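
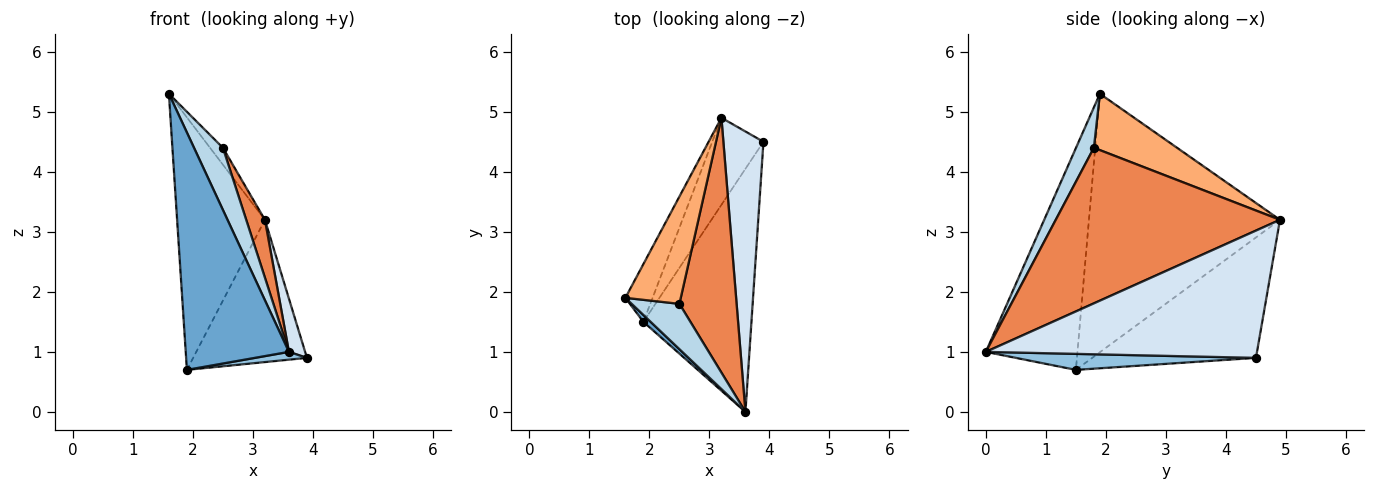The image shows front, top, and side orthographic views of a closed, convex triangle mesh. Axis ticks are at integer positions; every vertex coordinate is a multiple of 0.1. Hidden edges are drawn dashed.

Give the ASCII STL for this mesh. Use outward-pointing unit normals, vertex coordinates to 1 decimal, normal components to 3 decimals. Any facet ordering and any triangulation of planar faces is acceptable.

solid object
 facet normal -0.664 -0.748 0.022
  outer loop
   vertex 1.9 1.5 0.7
   vertex 3.6 0.0 1.0
   vertex 1.6 1.9 5.3
  endloop
 endfacet
 facet normal 0.146 -0.032 -0.989
  outer loop
   vertex 1.9 1.5 0.7
   vertex 3.9 4.5 0.9
   vertex 3.6 0.0 1.0
  endloop
 endfacet
 facet normal 0.447 -0.723 0.527
  outer loop
   vertex 2.5 1.8 4.4
   vertex 1.6 1.9 5.3
   vertex 3.6 0.0 1.0
  endloop
 endfacet
 facet normal 0.952 -0.057 0.300
  outer loop
   vertex 3.2 4.9 3.2
   vertex 3.6 0.0 1.0
   vertex 3.9 4.5 0.9
  endloop
 endfacet
 facet normal 0.936 -0.078 0.344
  outer loop
   vertex 3.2 4.9 3.2
   vertex 2.5 1.8 4.4
   vertex 3.6 0.0 1.0
  endloop
 endfacet
 facet normal 0.709 0.110 0.697
  outer loop
   vertex 3.2 4.9 3.2
   vertex 1.6 1.9 5.3
   vertex 2.5 1.8 4.4
  endloop
 endfacet
 facet normal -0.904 0.416 -0.095
  outer loop
   vertex 3.2 4.9 3.2
   vertex 1.9 1.5 0.7
   vertex 1.6 1.9 5.3
  endloop
 endfacet
 facet normal -0.775 0.539 -0.330
  outer loop
   vertex 3.2 4.9 3.2
   vertex 3.9 4.5 0.9
   vertex 1.9 1.5 0.7
  endloop
 endfacet
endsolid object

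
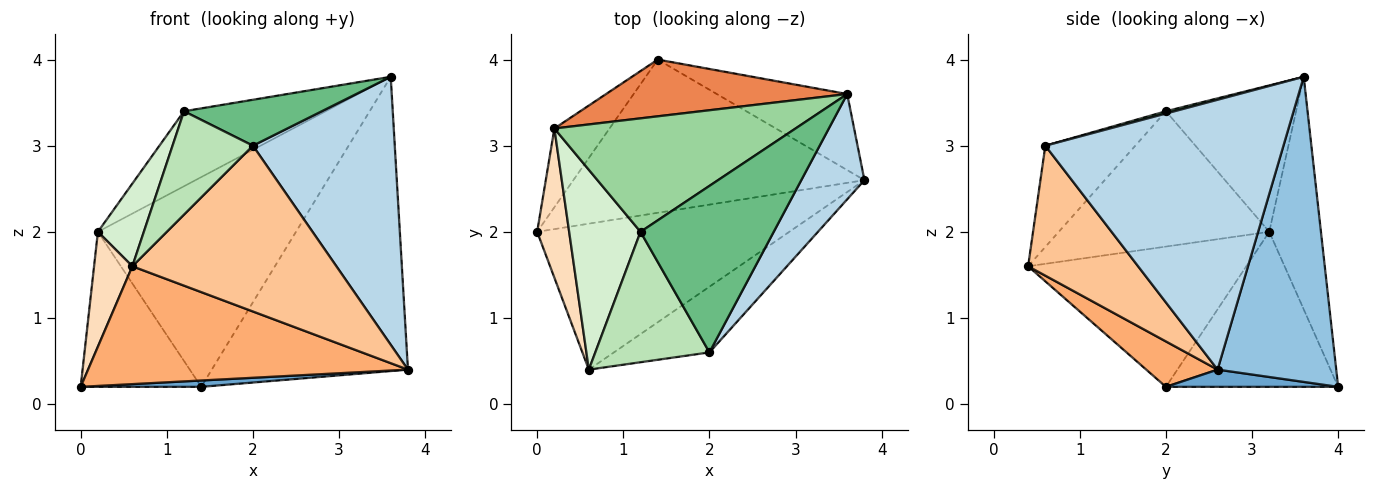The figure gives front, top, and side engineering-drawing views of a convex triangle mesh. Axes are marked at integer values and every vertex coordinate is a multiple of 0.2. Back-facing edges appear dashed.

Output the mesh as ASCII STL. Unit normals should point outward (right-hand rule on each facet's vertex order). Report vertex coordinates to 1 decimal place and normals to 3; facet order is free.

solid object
 facet normal 0.059 -0.041 -0.997
  outer loop
   vertex 1.4 4.0 0.2
   vertex 3.8 2.6 0.4
   vertex 0.0 2.0 0.2
  endloop
 endfacet
 facet normal 0.505 0.835 -0.216
  outer loop
   vertex 3.6 3.6 3.8
   vertex 3.8 2.6 0.4
   vertex 1.4 4.0 0.2
  endloop
 endfacet
 facet normal 0.842 -0.502 0.197
  outer loop
   vertex 2.0 0.6 3.0
   vertex 3.8 2.6 0.4
   vertex 3.6 3.6 3.8
  endloop
 endfacet
 facet normal -0.787 0.551 -0.280
  outer loop
   vertex 0.2 3.2 2.0
   vertex 1.4 4.0 0.2
   vertex 0.0 2.0 0.2
  endloop
 endfacet
 facet normal -0.244 0.936 0.253
  outer loop
   vertex 0.2 3.2 2.0
   vertex 3.6 3.6 3.8
   vertex 1.4 4.0 0.2
  endloop
 endfacet
 facet normal 0.139 -0.622 -0.771
  outer loop
   vertex 0.6 0.4 1.6
   vertex 0.0 2.0 0.2
   vertex 3.8 2.6 0.4
  endloop
 endfacet
 facet normal 0.448 -0.831 -0.329
  outer loop
   vertex 0.6 0.4 1.6
   vertex 3.8 2.6 0.4
   vertex 2.0 0.6 3.0
  endloop
 endfacet
 facet normal -0.961 -0.169 0.219
  outer loop
   vertex 0.6 0.4 1.6
   vertex 0.2 3.2 2.0
   vertex 0.0 2.0 0.2
  endloop
 endfacet
 facet normal 0.017 -0.266 0.964
  outer loop
   vertex 1.2 2.0 3.4
   vertex 2.0 0.6 3.0
   vertex 3.6 3.6 3.8
  endloop
 endfacet
 facet normal -0.452 0.492 0.744
  outer loop
   vertex 1.2 2.0 3.4
   vertex 3.6 3.6 3.8
   vertex 0.2 3.2 2.0
  endloop
 endfacet
 facet normal -0.571 -0.510 0.644
  outer loop
   vertex 1.2 2.0 3.4
   vertex 0.6 0.4 1.6
   vertex 2.0 0.6 3.0
  endloop
 endfacet
 facet normal -0.869 -0.189 0.458
  outer loop
   vertex 1.2 2.0 3.4
   vertex 0.2 3.2 2.0
   vertex 0.6 0.4 1.6
  endloop
 endfacet
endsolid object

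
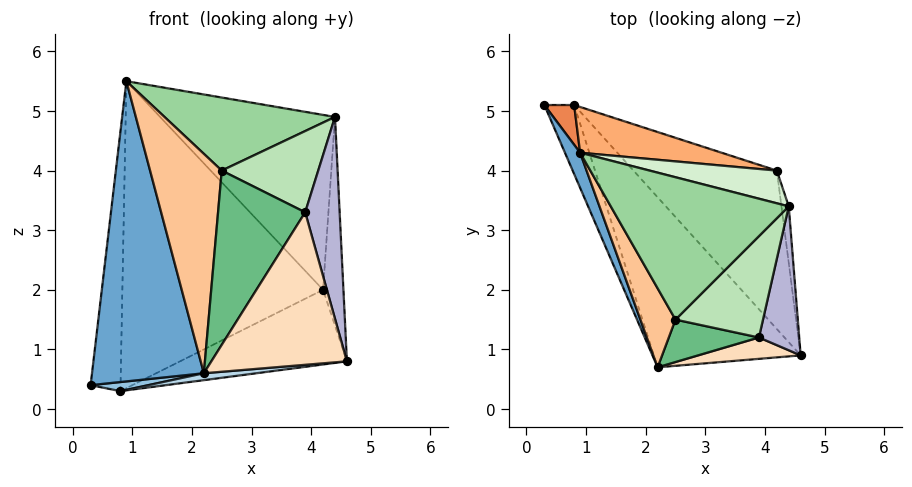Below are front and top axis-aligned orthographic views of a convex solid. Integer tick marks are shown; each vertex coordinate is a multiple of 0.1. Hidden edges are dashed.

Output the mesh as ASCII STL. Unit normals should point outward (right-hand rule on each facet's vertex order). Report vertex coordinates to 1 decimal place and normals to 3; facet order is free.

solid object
 facet normal -0.918 -0.394 0.046
  outer loop
   vertex 0.9 4.3 5.5
   vertex 0.3 5.1 0.4
   vertex 2.2 0.7 0.6
  endloop
 endfacet
 facet normal -0.194 -0.128 -0.972
  outer loop
   vertex 0.8 5.1 0.3
   vertex 2.2 0.7 0.6
   vertex 0.3 5.1 0.4
  endloop
 endfacet
 facet normal 0.086 -0.040 -0.995
  outer loop
   vertex 0.8 5.1 0.3
   vertex 4.6 0.9 0.8
   vertex 2.2 0.7 0.6
  endloop
 endfacet
 facet normal 0.508 0.367 -0.779
  outer loop
   vertex 0.8 5.1 0.3
   vertex 4.2 4.0 2.0
   vertex 4.6 0.9 0.8
  endloop
 endfacet
 facet normal 0.030 0.988 0.151
  outer loop
   vertex 0.8 5.1 0.3
   vertex 0.3 5.1 0.4
   vertex 0.9 4.3 5.5
  endloop
 endfacet
 facet normal 0.239 0.960 0.143
  outer loop
   vertex 0.8 5.1 0.3
   vertex 0.9 4.3 5.5
   vertex 4.2 4.0 2.0
  endloop
 endfacet
 facet normal -0.799 -0.566 0.204
  outer loop
   vertex 2.5 1.5 4.0
   vertex 0.9 4.3 5.5
   vertex 2.2 0.7 0.6
  endloop
 endfacet
 facet normal 0.071 -0.988 0.138
  outer loop
   vertex 3.9 1.2 3.3
   vertex 2.2 0.7 0.6
   vertex 4.6 0.9 0.8
  endloop
 endfacet
 facet normal -0.090 -0.968 0.236
  outer loop
   vertex 3.9 1.2 3.3
   vertex 2.5 1.5 4.0
   vertex 2.2 0.7 0.6
  endloop
 endfacet
 facet normal 0.035 -0.456 0.889
  outer loop
   vertex 4.4 3.4 4.9
   vertex 0.9 4.3 5.5
   vertex 2.5 1.5 4.0
  endloop
 endfacet
 facet normal 0.248 -0.606 0.756
  outer loop
   vertex 4.4 3.4 4.9
   vertex 2.5 1.5 4.0
   vertex 3.9 1.2 3.3
  endloop
 endfacet
 facet normal 0.273 0.946 0.177
  outer loop
   vertex 4.4 3.4 4.9
   vertex 4.2 4.0 2.0
   vertex 0.9 4.3 5.5
  endloop
 endfacet
 facet normal 0.989 0.143 -0.039
  outer loop
   vertex 4.4 3.4 4.9
   vertex 4.6 0.9 0.8
   vertex 4.2 4.0 2.0
  endloop
 endfacet
 facet normal 0.865 -0.408 0.291
  outer loop
   vertex 4.4 3.4 4.9
   vertex 3.9 1.2 3.3
   vertex 4.6 0.9 0.8
  endloop
 endfacet
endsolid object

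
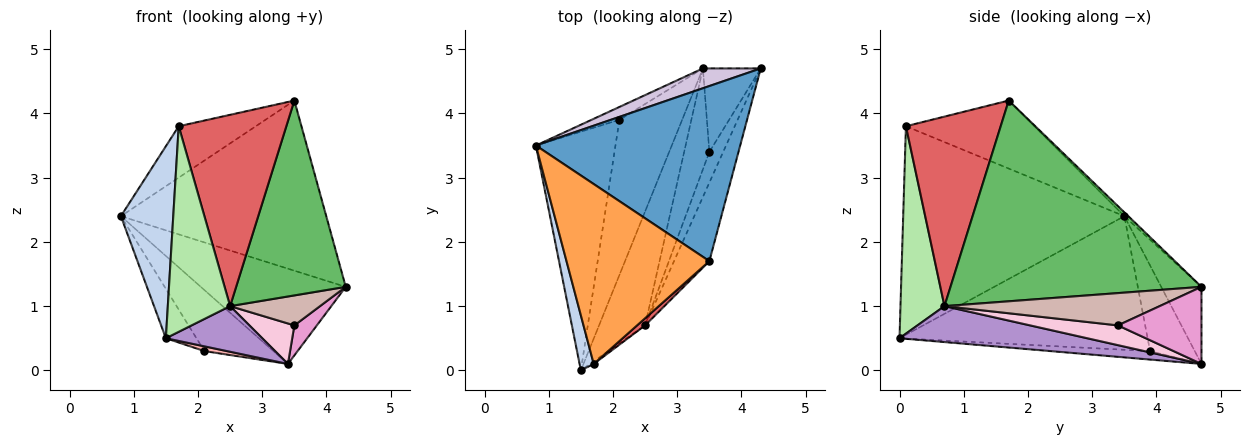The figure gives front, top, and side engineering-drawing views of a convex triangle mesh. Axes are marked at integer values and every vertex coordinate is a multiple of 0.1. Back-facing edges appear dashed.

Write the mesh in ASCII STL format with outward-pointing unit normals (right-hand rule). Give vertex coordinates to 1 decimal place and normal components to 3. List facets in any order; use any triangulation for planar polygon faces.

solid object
 facet normal -0.014 0.697 0.717
  outer loop
   vertex 3.5 1.7 4.2
   vertex 4.3 4.7 1.3
   vertex 0.8 3.5 2.4
  endloop
 endfacet
 facet normal -0.971 -0.230 0.066
  outer loop
   vertex 1.7 0.1 3.8
   vertex 0.8 3.5 2.4
   vertex 1.5 0.0 0.5
  endloop
 endfacet
 facet normal -0.416 0.250 0.874
  outer loop
   vertex 1.7 0.1 3.8
   vertex 3.5 1.7 4.2
   vertex 0.8 3.5 2.4
  endloop
 endfacet
 facet normal -0.854 0.105 -0.509
  outer loop
   vertex 2.1 3.9 0.3
   vertex 1.5 0.0 0.5
   vertex 0.8 3.5 2.4
  endloop
 endfacet
 facet normal 0.905 -0.395 -0.159
  outer loop
   vertex 2.5 0.7 1.0
   vertex 4.3 4.7 1.3
   vertex 3.5 1.7 4.2
  endloop
 endfacet
 facet normal 0.577 -0.817 -0.010
  outer loop
   vertex 2.5 0.7 1.0
   vertex 1.7 0.1 3.8
   vertex 1.5 0.0 0.5
  endloop
 endfacet
 facet normal 0.661 -0.750 0.028
  outer loop
   vertex 2.5 0.7 1.0
   vertex 3.5 1.7 4.2
   vertex 1.7 0.1 3.8
  endloop
 endfacet
 facet normal -0.134 -0.030 -0.991
  outer loop
   vertex 3.4 4.7 0.1
   vertex 1.5 0.0 0.5
   vertex 2.1 3.9 0.3
  endloop
 endfacet
 facet normal 0.587 -0.301 -0.752
  outer loop
   vertex 3.4 4.7 0.1
   vertex 2.5 0.7 1.0
   vertex 1.5 0.0 0.5
  endloop
 endfacet
 facet normal -0.262 0.945 0.197
  outer loop
   vertex 3.4 4.7 0.1
   vertex 0.8 3.5 2.4
   vertex 4.3 4.7 1.3
  endloop
 endfacet
 facet normal -0.535 0.826 -0.174
  outer loop
   vertex 3.4 4.7 0.1
   vertex 2.1 3.9 0.3
   vertex 0.8 3.5 2.4
  endloop
 endfacet
 facet normal 0.858 -0.359 -0.367
  outer loop
   vertex 3.5 3.4 0.7
   vertex 4.3 4.7 1.3
   vertex 2.5 0.7 1.0
  endloop
 endfacet
 facet normal 0.782 -0.211 -0.587
  outer loop
   vertex 3.5 3.4 0.7
   vertex 3.4 4.7 0.1
   vertex 4.3 4.7 1.3
  endloop
 endfacet
 facet normal 0.588 -0.301 -0.751
  outer loop
   vertex 3.5 3.4 0.7
   vertex 2.5 0.7 1.0
   vertex 3.4 4.7 0.1
  endloop
 endfacet
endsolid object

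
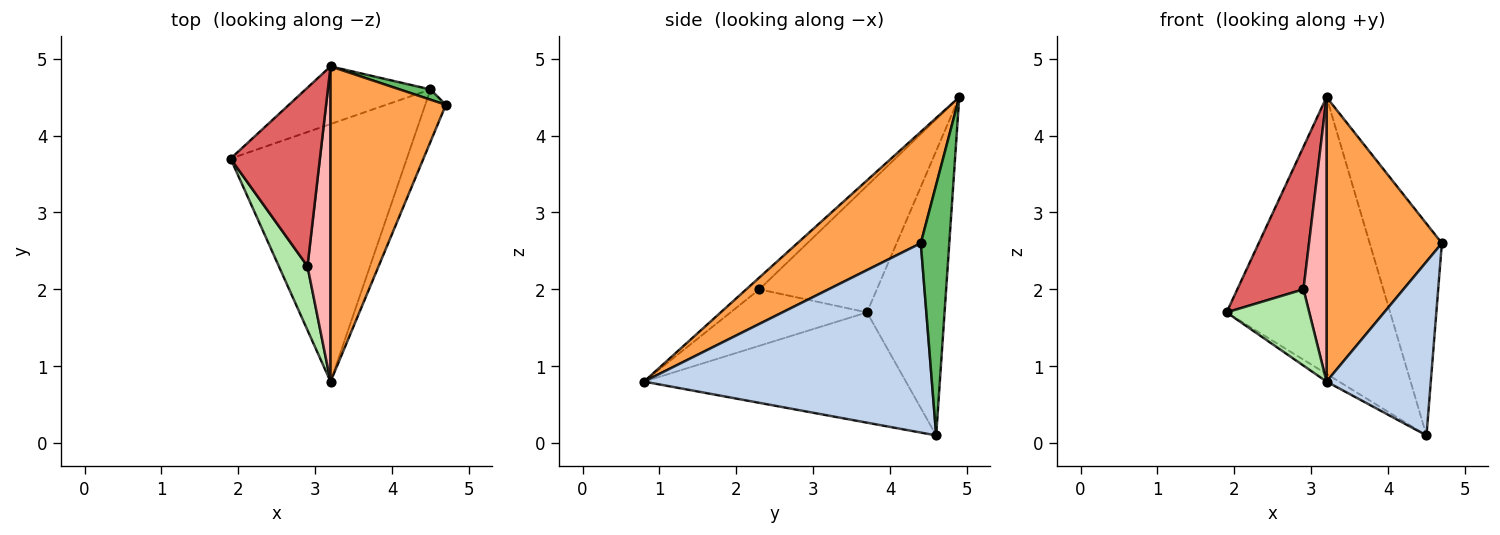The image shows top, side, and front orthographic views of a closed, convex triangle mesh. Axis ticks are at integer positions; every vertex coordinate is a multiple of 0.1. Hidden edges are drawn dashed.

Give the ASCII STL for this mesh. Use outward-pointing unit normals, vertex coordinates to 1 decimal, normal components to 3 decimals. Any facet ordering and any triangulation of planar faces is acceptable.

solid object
 facet normal -0.530 0.025 -0.847
  outer loop
   vertex 4.5 4.6 0.1
   vertex 3.2 0.8 0.8
   vertex 1.9 3.7 1.7
  endloop
 endfacet
 facet normal 0.935 -0.339 -0.102
  outer loop
   vertex 4.5 4.6 0.1
   vertex 4.7 4.4 2.6
   vertex 3.2 0.8 0.8
  endloop
 endfacet
 facet normal 0.583 -0.544 0.603
  outer loop
   vertex 3.2 4.9 4.5
   vertex 3.2 0.8 0.8
   vertex 4.7 4.4 2.6
  endloop
 endfacet
 facet normal -0.421 0.888 -0.185
  outer loop
   vertex 3.2 4.9 4.5
   vertex 4.5 4.6 0.1
   vertex 1.9 3.7 1.7
  endloop
 endfacet
 facet normal 0.367 0.929 0.045
  outer loop
   vertex 3.2 4.9 4.5
   vertex 4.7 4.4 2.6
   vertex 4.5 4.6 0.1
  endloop
 endfacet
 facet normal -0.785 -0.475 0.398
  outer loop
   vertex 2.9 2.3 2.0
   vertex 1.9 3.7 1.7
   vertex 3.2 0.8 0.8
  endloop
 endfacet
 facet normal -0.742 -0.418 0.524
  outer loop
   vertex 2.9 2.3 2.0
   vertex 3.2 4.9 4.5
   vertex 1.9 3.7 1.7
  endloop
 endfacet
 facet normal -0.355 -0.626 0.694
  outer loop
   vertex 2.9 2.3 2.0
   vertex 3.2 0.8 0.8
   vertex 3.2 4.9 4.5
  endloop
 endfacet
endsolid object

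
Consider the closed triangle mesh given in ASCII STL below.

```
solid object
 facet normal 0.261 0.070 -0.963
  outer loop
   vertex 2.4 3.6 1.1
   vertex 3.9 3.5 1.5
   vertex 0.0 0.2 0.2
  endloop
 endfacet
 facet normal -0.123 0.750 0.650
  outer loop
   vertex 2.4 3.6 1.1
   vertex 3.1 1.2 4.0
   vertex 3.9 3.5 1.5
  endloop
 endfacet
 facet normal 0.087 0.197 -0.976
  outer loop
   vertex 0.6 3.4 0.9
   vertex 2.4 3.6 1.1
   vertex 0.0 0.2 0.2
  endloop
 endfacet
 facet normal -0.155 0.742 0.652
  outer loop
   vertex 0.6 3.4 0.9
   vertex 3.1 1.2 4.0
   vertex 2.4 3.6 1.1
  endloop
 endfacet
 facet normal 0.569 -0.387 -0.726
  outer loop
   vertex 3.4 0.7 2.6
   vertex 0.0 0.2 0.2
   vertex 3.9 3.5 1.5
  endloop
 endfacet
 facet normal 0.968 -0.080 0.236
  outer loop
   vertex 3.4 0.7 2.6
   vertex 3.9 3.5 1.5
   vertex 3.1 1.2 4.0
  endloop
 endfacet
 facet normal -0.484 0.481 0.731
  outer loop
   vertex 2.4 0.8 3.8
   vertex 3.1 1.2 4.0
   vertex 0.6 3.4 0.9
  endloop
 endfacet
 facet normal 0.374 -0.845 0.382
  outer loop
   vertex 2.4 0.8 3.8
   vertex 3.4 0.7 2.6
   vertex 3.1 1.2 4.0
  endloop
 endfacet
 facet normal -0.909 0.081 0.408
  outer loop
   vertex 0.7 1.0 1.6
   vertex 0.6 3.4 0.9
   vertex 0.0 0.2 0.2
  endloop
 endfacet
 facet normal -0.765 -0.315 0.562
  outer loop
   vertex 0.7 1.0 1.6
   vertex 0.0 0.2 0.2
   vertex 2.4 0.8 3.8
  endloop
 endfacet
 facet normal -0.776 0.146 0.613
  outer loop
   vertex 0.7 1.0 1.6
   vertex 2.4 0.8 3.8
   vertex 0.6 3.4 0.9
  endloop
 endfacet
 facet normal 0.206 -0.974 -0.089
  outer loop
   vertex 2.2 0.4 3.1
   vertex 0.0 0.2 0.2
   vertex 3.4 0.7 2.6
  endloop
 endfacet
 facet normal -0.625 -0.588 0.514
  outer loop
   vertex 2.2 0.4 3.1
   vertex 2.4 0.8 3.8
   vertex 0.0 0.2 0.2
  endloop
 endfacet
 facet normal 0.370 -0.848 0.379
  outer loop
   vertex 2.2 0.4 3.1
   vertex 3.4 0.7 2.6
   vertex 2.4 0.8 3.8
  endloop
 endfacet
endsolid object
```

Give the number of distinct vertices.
9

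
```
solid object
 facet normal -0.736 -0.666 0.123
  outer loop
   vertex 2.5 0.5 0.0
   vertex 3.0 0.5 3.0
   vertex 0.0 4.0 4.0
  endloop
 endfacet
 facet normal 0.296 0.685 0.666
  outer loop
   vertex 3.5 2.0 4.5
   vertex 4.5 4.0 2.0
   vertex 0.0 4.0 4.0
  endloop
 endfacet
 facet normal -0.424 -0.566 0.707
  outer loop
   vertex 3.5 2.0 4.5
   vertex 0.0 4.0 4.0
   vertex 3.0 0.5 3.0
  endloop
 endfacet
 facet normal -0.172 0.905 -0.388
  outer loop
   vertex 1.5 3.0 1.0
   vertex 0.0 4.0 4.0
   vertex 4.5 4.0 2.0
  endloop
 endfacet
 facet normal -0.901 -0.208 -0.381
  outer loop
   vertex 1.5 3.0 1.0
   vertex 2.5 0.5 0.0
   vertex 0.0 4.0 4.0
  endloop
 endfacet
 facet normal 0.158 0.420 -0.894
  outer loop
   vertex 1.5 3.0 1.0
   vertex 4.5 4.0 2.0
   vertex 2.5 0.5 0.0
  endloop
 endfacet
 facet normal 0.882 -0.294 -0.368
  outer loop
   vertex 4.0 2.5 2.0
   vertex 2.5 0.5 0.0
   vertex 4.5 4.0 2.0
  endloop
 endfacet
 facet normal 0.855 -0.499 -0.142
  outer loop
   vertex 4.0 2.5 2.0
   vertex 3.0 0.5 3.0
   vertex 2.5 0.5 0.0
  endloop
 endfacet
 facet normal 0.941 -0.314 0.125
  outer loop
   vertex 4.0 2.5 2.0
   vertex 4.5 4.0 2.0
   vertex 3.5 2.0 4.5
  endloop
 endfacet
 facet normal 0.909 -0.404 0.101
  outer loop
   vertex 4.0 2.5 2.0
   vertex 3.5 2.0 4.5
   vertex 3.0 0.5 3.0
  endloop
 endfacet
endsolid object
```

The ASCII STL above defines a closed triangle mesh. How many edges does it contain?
15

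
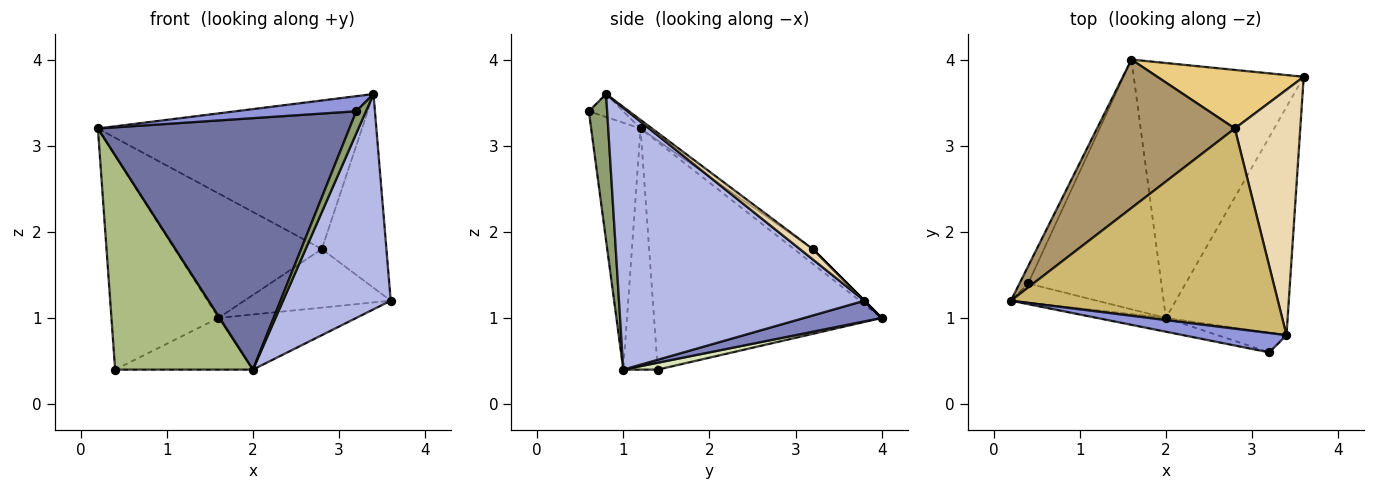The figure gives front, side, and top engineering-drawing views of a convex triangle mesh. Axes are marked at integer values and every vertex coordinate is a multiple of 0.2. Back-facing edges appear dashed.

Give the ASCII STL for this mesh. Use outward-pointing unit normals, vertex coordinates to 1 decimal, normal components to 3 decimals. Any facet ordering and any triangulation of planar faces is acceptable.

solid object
 facet normal -0.192 -0.980 -0.054
  outer loop
   vertex 2.0 1.0 0.4
   vertex 3.2 0.6 3.4
   vertex 0.2 1.2 3.2
  endloop
 endfacet
 facet normal 0.118 0.210 -0.971
  outer loop
   vertex 1.6 4.0 1.0
   vertex 3.6 3.8 1.2
   vertex 2.0 1.0 0.4
  endloop
 endfacet
 facet normal -0.173 -0.605 0.777
  outer loop
   vertex 3.4 0.8 3.6
   vertex 0.2 1.2 3.2
   vertex 3.2 0.6 3.4
  endloop
 endfacet
 facet normal 0.843 -0.370 -0.392
  outer loop
   vertex 3.4 0.8 3.6
   vertex 2.0 1.0 0.4
   vertex 3.6 3.8 1.2
  endloop
 endfacet
 facet normal 0.816 -0.432 -0.384
  outer loop
   vertex 3.4 0.8 3.6
   vertex 3.2 0.6 3.4
   vertex 2.0 1.0 0.4
  endloop
 endfacet
 facet normal -0.242 -0.967 -0.086
  outer loop
   vertex 0.4 1.4 0.4
   vertex 2.0 1.0 0.4
   vertex 0.2 1.2 3.2
  endloop
 endfacet
 facet normal -0.904 0.425 -0.034
  outer loop
   vertex 0.4 1.4 0.4
   vertex 0.2 1.2 3.2
   vertex 1.6 4.0 1.0
  endloop
 endfacet
 facet normal 0.051 0.202 -0.978
  outer loop
   vertex 0.4 1.4 0.4
   vertex 1.6 4.0 1.0
   vertex 2.0 1.0 0.4
  endloop
 endfacet
 facet normal -0.082 0.641 0.763
  outer loop
   vertex 2.8 3.2 1.8
   vertex 1.6 4.0 1.0
   vertex 0.2 1.2 3.2
  endloop
 endfacet
 facet normal -0.026 0.596 0.803
  outer loop
   vertex 2.8 3.2 1.8
   vertex 0.2 1.2 3.2
   vertex 3.4 0.8 3.6
  endloop
 endfacet
 facet normal 0.000 0.707 0.707
  outer loop
   vertex 2.8 3.2 1.8
   vertex 3.6 3.8 1.2
   vertex 1.6 4.0 1.0
  endloop
 endfacet
 facet normal 0.123 0.615 0.779
  outer loop
   vertex 2.8 3.2 1.8
   vertex 3.4 0.8 3.6
   vertex 3.6 3.8 1.2
  endloop
 endfacet
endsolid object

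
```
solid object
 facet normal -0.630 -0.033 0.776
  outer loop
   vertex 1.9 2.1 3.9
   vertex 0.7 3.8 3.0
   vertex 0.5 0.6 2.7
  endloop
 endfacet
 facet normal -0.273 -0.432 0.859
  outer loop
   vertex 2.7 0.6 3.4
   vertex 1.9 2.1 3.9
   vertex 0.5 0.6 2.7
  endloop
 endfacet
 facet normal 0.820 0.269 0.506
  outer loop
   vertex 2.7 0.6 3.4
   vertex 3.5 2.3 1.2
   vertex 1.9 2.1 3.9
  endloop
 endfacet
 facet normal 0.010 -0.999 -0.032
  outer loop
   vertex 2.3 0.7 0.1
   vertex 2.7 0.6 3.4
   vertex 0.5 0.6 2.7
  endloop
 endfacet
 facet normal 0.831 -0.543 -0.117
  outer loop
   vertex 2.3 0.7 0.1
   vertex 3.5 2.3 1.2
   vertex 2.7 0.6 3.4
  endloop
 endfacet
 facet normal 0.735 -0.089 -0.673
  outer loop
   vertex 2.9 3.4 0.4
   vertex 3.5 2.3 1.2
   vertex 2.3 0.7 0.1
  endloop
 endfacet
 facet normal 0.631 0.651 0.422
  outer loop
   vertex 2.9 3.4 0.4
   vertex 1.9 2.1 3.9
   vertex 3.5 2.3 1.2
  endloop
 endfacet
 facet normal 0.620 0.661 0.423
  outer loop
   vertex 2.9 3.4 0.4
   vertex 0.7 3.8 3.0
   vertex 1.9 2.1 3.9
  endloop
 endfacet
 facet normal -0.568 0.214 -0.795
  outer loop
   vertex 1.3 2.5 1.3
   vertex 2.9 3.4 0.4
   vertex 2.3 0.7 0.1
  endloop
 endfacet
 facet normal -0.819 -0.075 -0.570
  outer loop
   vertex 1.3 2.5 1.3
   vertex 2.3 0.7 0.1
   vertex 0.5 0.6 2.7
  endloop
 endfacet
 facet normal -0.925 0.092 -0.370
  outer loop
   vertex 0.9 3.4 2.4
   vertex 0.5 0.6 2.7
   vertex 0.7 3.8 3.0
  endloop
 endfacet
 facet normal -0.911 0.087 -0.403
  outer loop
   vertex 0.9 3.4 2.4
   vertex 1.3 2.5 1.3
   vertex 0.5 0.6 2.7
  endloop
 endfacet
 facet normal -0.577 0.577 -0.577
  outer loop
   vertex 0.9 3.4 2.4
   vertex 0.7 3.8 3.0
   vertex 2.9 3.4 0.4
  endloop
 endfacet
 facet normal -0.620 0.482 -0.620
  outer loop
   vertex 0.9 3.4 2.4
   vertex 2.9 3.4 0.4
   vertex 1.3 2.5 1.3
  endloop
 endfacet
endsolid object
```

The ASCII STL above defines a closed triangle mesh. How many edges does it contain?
21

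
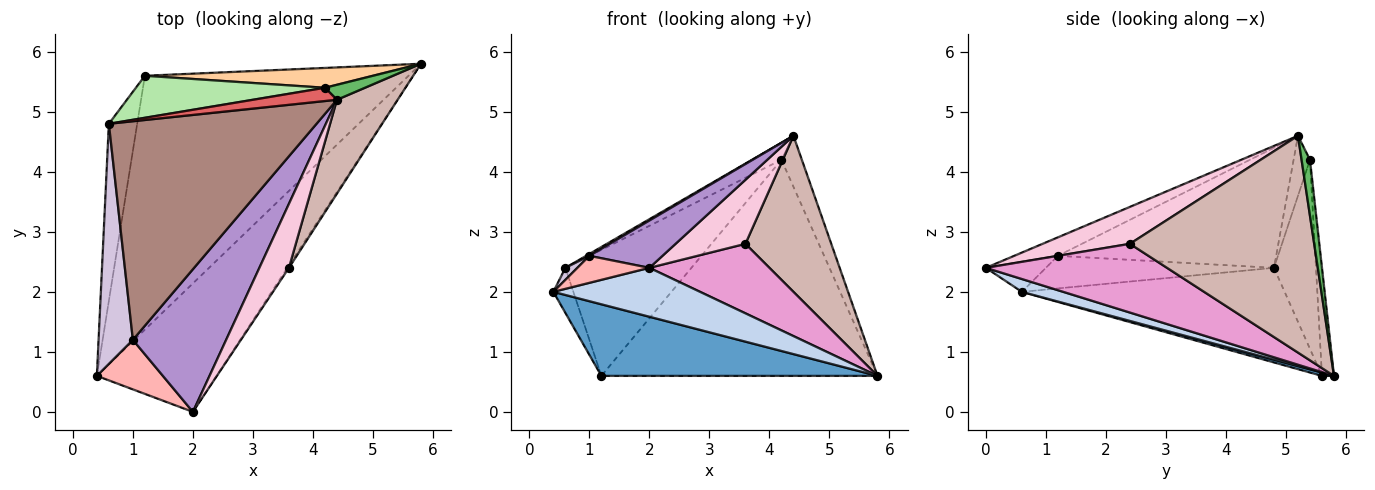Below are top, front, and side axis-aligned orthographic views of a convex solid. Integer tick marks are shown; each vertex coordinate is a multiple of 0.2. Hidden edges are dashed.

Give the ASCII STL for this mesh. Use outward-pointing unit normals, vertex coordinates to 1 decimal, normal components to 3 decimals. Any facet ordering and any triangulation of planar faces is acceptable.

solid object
 facet normal 0.012 -0.271 -0.962
  outer loop
   vertex 1.2 5.6 0.6
   vertex 5.8 5.8 0.6
   vertex 0.4 0.6 2.0
  endloop
 endfacet
 facet normal 0.100 -0.354 -0.930
  outer loop
   vertex 2.0 0.0 2.4
   vertex 0.4 0.6 2.0
   vertex 5.8 5.8 0.6
  endloop
 endfacet
 facet normal -0.955 0.073 -0.286
  outer loop
   vertex 0.6 4.8 2.4
   vertex 1.2 5.6 0.6
   vertex 0.4 0.6 2.0
  endloop
 endfacet
 facet normal -0.043 0.995 0.091
  outer loop
   vertex 4.2 5.4 4.2
   vertex 5.8 5.8 0.6
   vertex 1.2 5.6 0.6
  endloop
 endfacet
 facet normal 0.367 0.892 0.262
  outer loop
   vertex 4.2 5.4 4.2
   vertex 4.4 5.2 4.6
   vertex 5.8 5.8 0.6
  endloop
 endfacet
 facet normal -0.302 0.905 0.302
  outer loop
   vertex 4.2 5.4 4.2
   vertex 1.2 5.6 0.6
   vertex 0.6 4.8 2.4
  endloop
 endfacet
 facet normal -0.402 0.723 0.562
  outer loop
   vertex 4.2 5.4 4.2
   vertex 0.6 4.8 2.4
   vertex 4.4 5.2 4.6
  endloop
 endfacet
 facet normal -0.371 -0.445 0.815
  outer loop
   vertex 1.0 1.2 2.6
   vertex 0.4 0.6 2.0
   vertex 2.0 0.0 2.4
  endloop
 endfacet
 facet normal -0.185 -0.309 0.933
  outer loop
   vertex 1.0 1.2 2.6
   vertex 2.0 0.0 2.4
   vertex 4.4 5.2 4.6
  endloop
 endfacet
 facet normal -0.688 -0.036 0.725
  outer loop
   vertex 1.0 1.2 2.6
   vertex 0.6 4.8 2.4
   vertex 0.4 0.6 2.0
  endloop
 endfacet
 facet normal -0.500 -0.008 0.866
  outer loop
   vertex 1.0 1.2 2.6
   vertex 4.4 5.2 4.6
   vertex 0.6 4.8 2.4
  endloop
 endfacet
 facet normal 0.879 -0.409 0.246
  outer loop
   vertex 3.6 2.4 2.8
   vertex 5.8 5.8 0.6
   vertex 4.4 5.2 4.6
  endloop
 endfacet
 facet normal 0.833 -0.552 -0.020
  outer loop
   vertex 3.6 2.4 2.8
   vertex 2.0 0.0 2.4
   vertex 5.8 5.8 0.6
  endloop
 endfacet
 facet normal 0.662 -0.530 0.530
  outer loop
   vertex 3.6 2.4 2.8
   vertex 4.4 5.2 4.6
   vertex 2.0 0.0 2.4
  endloop
 endfacet
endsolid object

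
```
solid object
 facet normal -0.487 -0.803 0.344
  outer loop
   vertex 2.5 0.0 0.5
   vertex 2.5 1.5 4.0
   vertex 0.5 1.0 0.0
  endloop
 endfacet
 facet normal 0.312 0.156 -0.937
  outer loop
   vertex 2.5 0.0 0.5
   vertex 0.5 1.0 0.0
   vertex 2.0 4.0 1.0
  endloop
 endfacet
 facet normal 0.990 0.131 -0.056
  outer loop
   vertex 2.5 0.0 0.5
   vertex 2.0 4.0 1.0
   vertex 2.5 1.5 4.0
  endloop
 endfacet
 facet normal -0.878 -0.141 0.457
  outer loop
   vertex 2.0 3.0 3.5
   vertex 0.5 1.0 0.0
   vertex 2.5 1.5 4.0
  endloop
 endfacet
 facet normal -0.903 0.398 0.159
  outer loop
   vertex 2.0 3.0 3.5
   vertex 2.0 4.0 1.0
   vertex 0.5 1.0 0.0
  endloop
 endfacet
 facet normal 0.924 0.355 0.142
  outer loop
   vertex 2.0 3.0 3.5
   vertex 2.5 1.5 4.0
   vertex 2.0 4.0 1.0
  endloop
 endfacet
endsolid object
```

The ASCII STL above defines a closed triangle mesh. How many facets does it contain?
6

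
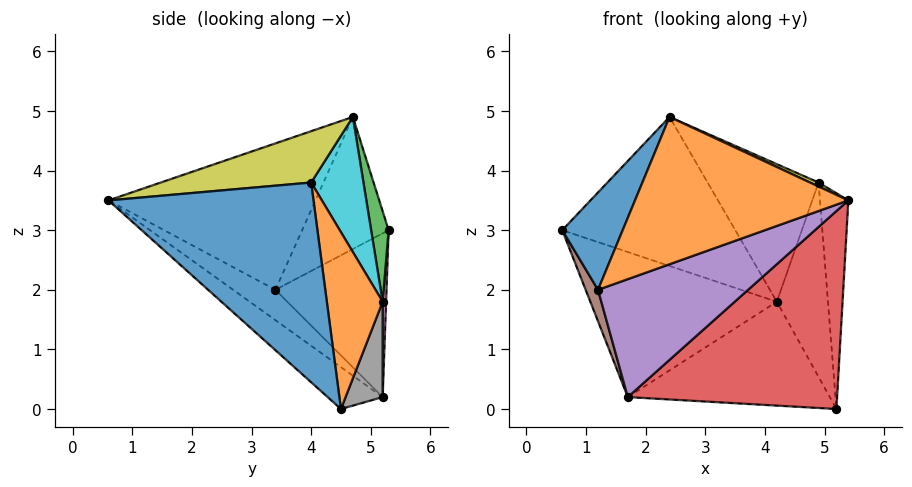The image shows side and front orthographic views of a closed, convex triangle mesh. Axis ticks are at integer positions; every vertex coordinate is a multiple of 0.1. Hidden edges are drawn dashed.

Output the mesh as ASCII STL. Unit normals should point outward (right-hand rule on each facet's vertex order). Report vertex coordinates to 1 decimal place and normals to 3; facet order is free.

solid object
 facet normal -0.704 -0.492 0.512
  outer loop
   vertex 1.2 3.4 2.0
   vertex 2.4 4.7 4.9
   vertex 0.6 5.3 3.0
  endloop
 endfacet
 facet normal -0.594 -0.613 0.521
  outer loop
   vertex 1.2 3.4 2.0
   vertex 5.4 0.6 3.5
   vertex 2.4 4.7 4.9
  endloop
 endfacet
 facet normal 0.098 0.972 0.214
  outer loop
   vertex 4.2 5.2 1.8
   vertex 0.6 5.3 3.0
   vertex 2.4 4.7 4.9
  endloop
 endfacet
 facet normal -0.174 -0.663 -0.728
  outer loop
   vertex 1.7 5.2 0.2
   vertex 5.2 4.5 0.0
   vertex 5.4 0.6 3.5
  endloop
 endfacet
 facet normal -0.188 -0.668 -0.720
  outer loop
   vertex 1.7 5.2 0.2
   vertex 5.4 0.6 3.5
   vertex 1.2 3.4 2.0
  endloop
 endfacet
 facet normal -0.927 -0.103 -0.361
  outer loop
   vertex 1.7 5.2 0.2
   vertex 1.2 3.4 2.0
   vertex 0.6 5.3 3.0
  endloop
 endfacet
 facet normal 0.018 0.999 -0.029
  outer loop
   vertex 1.7 5.2 0.2
   vertex 0.6 5.3 3.0
   vertex 4.2 5.2 1.8
  endloop
 endfacet
 facet normal 0.174 0.947 -0.272
  outer loop
   vertex 1.7 5.2 0.2
   vertex 4.2 5.2 1.8
   vertex 5.2 4.5 0.0
  endloop
 endfacet
 facet normal 0.397 -0.023 0.917
  outer loop
   vertex 4.9 4.0 3.8
   vertex 2.4 4.7 4.9
   vertex 5.4 0.6 3.5
  endloop
 endfacet
 facet normal 0.397 0.842 0.366
  outer loop
   vertex 4.9 4.0 3.8
   vertex 4.2 5.2 1.8
   vertex 2.4 4.7 4.9
  endloop
 endfacet
 facet normal 0.986 0.137 0.096
  outer loop
   vertex 4.9 4.0 3.8
   vertex 5.4 0.6 3.5
   vertex 5.2 4.5 0.0
  endloop
 endfacet
 facet normal 0.730 0.668 0.146
  outer loop
   vertex 4.9 4.0 3.8
   vertex 5.2 4.5 0.0
   vertex 4.2 5.2 1.8
  endloop
 endfacet
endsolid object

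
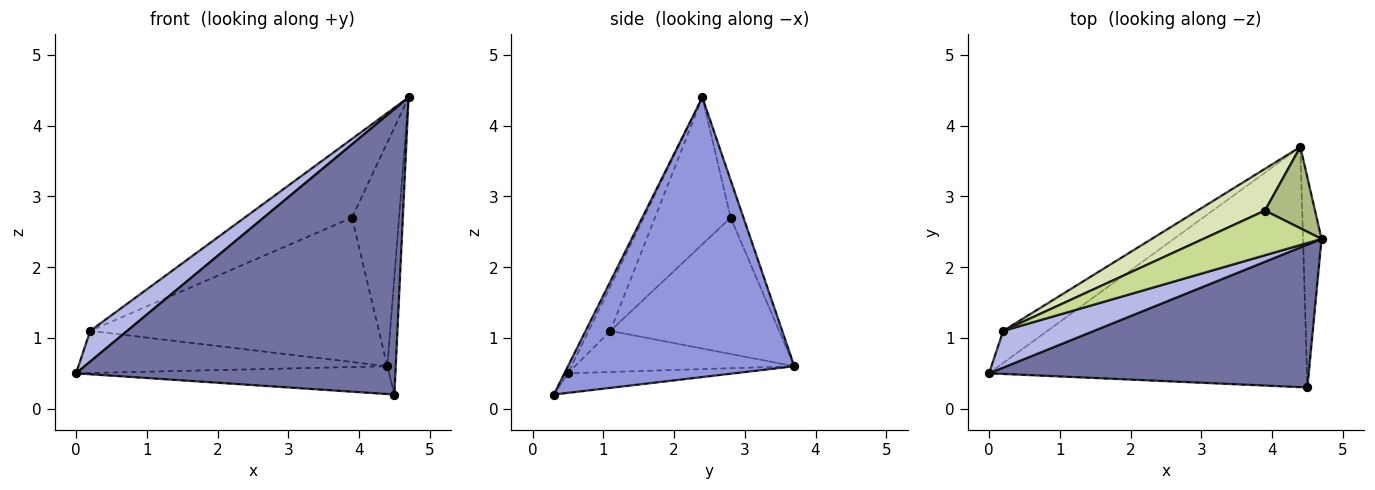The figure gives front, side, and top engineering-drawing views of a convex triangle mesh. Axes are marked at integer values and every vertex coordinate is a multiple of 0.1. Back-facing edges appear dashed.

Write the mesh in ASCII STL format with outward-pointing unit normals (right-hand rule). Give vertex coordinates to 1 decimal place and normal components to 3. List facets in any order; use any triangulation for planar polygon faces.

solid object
 facet normal -0.010 -0.894 0.448
  outer loop
   vertex 4.5 0.3 0.2
   vertex 4.7 2.4 4.4
   vertex 0.0 0.5 0.5
  endloop
 endfacet
 facet normal -0.061 0.115 -0.992
  outer loop
   vertex 4.4 3.7 0.6
   vertex 4.5 0.3 0.2
   vertex 0.0 0.5 0.5
  endloop
 endfacet
 facet normal 0.997 0.037 -0.066
  outer loop
   vertex 4.4 3.7 0.6
   vertex 4.7 2.4 4.4
   vertex 4.5 0.3 0.2
  endloop
 endfacet
 facet normal -0.353 -0.600 0.718
  outer loop
   vertex 0.2 1.1 1.1
   vertex 0.0 0.5 0.5
   vertex 4.7 2.4 4.4
  endloop
 endfacet
 facet normal -0.491 0.692 -0.528
  outer loop
   vertex 0.2 1.1 1.1
   vertex 4.4 3.7 0.6
   vertex 0.0 0.5 0.5
  endloop
 endfacet
 facet normal -0.248 0.910 0.331
  outer loop
   vertex 3.9 2.8 2.7
   vertex 4.7 2.4 4.4
   vertex 4.4 3.7 0.6
  endloop
 endfacet
 facet normal -0.523 0.742 0.420
  outer loop
   vertex 3.9 2.8 2.7
   vertex 0.2 1.1 1.1
   vertex 4.7 2.4 4.4
  endloop
 endfacet
 facet normal -0.490 0.838 0.242
  outer loop
   vertex 3.9 2.8 2.7
   vertex 4.4 3.7 0.6
   vertex 0.2 1.1 1.1
  endloop
 endfacet
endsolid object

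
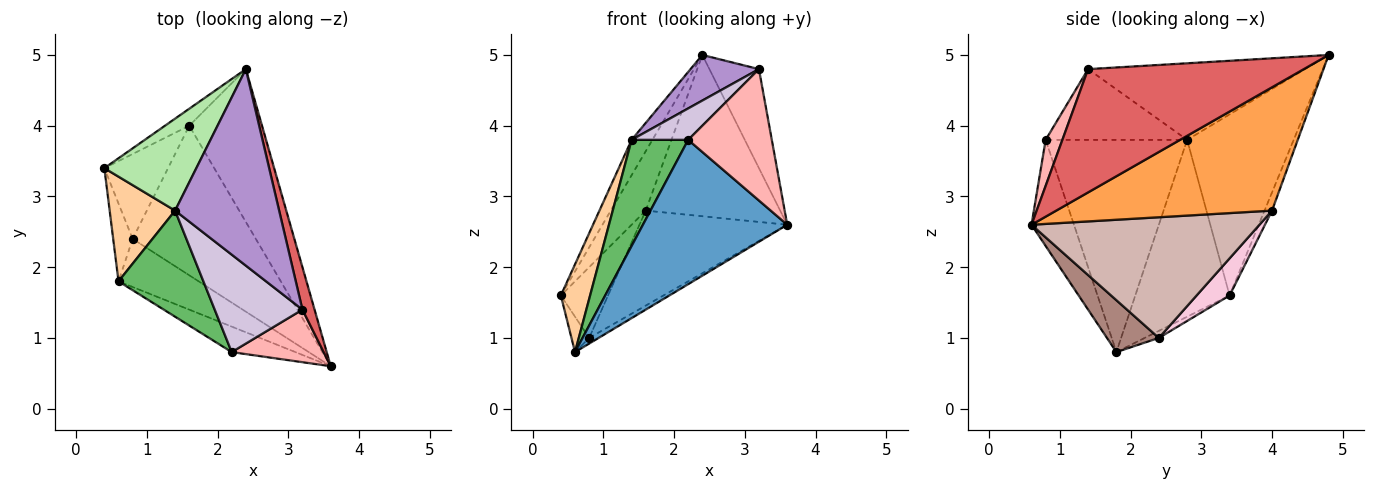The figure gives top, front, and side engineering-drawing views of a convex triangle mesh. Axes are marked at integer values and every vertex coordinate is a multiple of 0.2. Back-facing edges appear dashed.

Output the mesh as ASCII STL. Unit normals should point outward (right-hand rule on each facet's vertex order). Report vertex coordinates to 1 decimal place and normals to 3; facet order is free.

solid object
 facet normal -0.278 -0.946 -0.167
  outer loop
   vertex 2.2 0.8 3.8
   vertex 0.6 1.8 0.8
   vertex 3.6 0.6 2.6
  endloop
 endfacet
 facet normal -0.202 0.942 -0.269
  outer loop
   vertex 1.6 4.0 2.8
   vertex 0.4 3.4 1.6
   vertex 2.4 4.8 5.0
  endloop
 endfacet
 facet normal 0.759 0.473 -0.448
  outer loop
   vertex 1.6 4.0 2.8
   vertex 2.4 4.8 5.0
   vertex 3.6 0.6 2.6
  endloop
 endfacet
 facet normal -0.901 -0.279 0.333
  outer loop
   vertex 1.4 2.8 3.8
   vertex 0.4 3.4 1.6
   vertex 0.6 1.8 0.8
  endloop
 endfacet
 facet normal -0.870 -0.348 0.348
  outer loop
   vertex 1.4 2.8 3.8
   vertex 0.6 1.8 0.8
   vertex 2.2 0.8 3.8
  endloop
 endfacet
 facet normal -0.878 0.172 0.446
  outer loop
   vertex 1.4 2.8 3.8
   vertex 2.4 4.8 5.0
   vertex 0.4 3.4 1.6
  endloop
 endfacet
 facet normal 0.970 0.223 0.095
  outer loop
   vertex 3.2 1.4 4.8
   vertex 3.6 0.6 2.6
   vertex 2.4 4.8 5.0
  endloop
 endfacet
 facet normal 0.183 -0.913 0.365
  outer loop
   vertex 3.2 1.4 4.8
   vertex 2.2 0.8 3.8
   vertex 3.6 0.6 2.6
  endloop
 endfacet
 facet normal -0.583 -0.184 0.792
  outer loop
   vertex 3.2 1.4 4.8
   vertex 2.4 4.8 5.0
   vertex 1.4 2.8 3.8
  endloop
 endfacet
 facet normal -0.609 -0.244 0.755
  outer loop
   vertex 3.2 1.4 4.8
   vertex 1.4 2.8 3.8
   vertex 2.2 0.8 3.8
  endloop
 endfacet
 facet normal 0.541 0.098 -0.836
  outer loop
   vertex 0.8 2.4 1.0
   vertex 3.6 0.6 2.6
   vertex 0.6 1.8 0.8
  endloop
 endfacet
 facet normal 0.637 0.413 -0.650
  outer loop
   vertex 0.8 2.4 1.0
   vertex 1.6 4.0 2.8
   vertex 3.6 0.6 2.6
  endloop
 endfacet
 facet normal -0.314 0.393 -0.864
  outer loop
   vertex 0.8 2.4 1.0
   vertex 0.6 1.8 0.8
   vertex 0.4 3.4 1.6
  endloop
 endfacet
 facet normal 0.409 0.584 -0.701
  outer loop
   vertex 0.8 2.4 1.0
   vertex 0.4 3.4 1.6
   vertex 1.6 4.0 2.8
  endloop
 endfacet
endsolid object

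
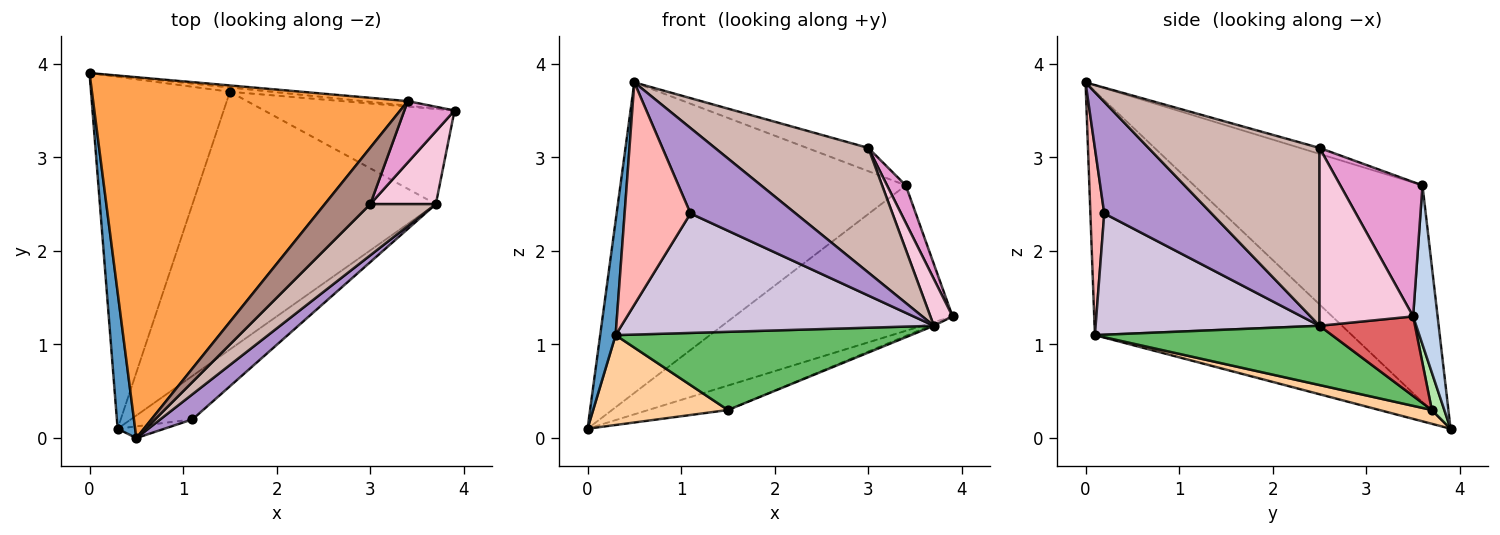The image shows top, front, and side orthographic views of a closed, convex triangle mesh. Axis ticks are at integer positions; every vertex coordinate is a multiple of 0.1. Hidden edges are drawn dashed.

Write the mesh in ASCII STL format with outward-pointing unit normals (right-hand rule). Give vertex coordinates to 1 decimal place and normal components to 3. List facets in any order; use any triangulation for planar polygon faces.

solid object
 facet normal -0.996 -0.060 0.072
  outer loop
   vertex 0.3 0.1 1.1
   vertex 0.5 0.0 3.8
   vertex 0.0 3.9 0.1
  endloop
 endfacet
 facet normal 0.111 0.993 -0.031
  outer loop
   vertex 3.4 3.6 2.7
   vertex 3.9 3.5 1.3
   vertex 0.0 3.9 0.1
  endloop
 endfacet
 facet normal -0.463 0.578 0.672
  outer loop
   vertex 3.4 3.6 2.7
   vertex 0.0 3.9 0.1
   vertex 0.5 0.0 3.8
  endloop
 endfacet
 facet normal 0.096 -0.246 -0.964
  outer loop
   vertex 1.5 3.7 0.3
   vertex 0.3 0.1 1.1
   vertex 0.0 3.9 0.1
  endloop
 endfacet
 facet normal 0.227 -0.283 -0.932
  outer loop
   vertex 1.5 3.7 0.3
   vertex 3.7 2.5 1.2
   vertex 0.3 0.1 1.1
  endloop
 endfacet
 facet normal 0.153 0.973 -0.172
  outer loop
   vertex 1.5 3.7 0.3
   vertex 0.0 3.9 0.1
   vertex 3.9 3.5 1.3
  endloop
 endfacet
 facet normal 0.386 0.015 -0.923
  outer loop
   vertex 1.5 3.7 0.3
   vertex 3.9 3.5 1.3
   vertex 3.7 2.5 1.2
  endloop
 endfacet
 facet normal 0.206 -0.977 -0.051
  outer loop
   vertex 1.1 0.2 2.4
   vertex 0.5 0.0 3.8
   vertex 0.3 0.1 1.1
  endloop
 endfacet
 facet normal 0.700 -0.685 0.202
  outer loop
   vertex 1.1 0.2 2.4
   vertex 3.7 2.5 1.2
   vertex 0.5 0.0 3.8
  endloop
 endfacet
 facet normal 0.559 -0.779 -0.284
  outer loop
   vertex 1.1 0.2 2.4
   vertex 0.3 0.1 1.1
   vertex 3.7 2.5 1.2
  endloop
 endfacet
 facet normal -0.121 0.378 0.918
  outer loop
   vertex 3.0 2.5 3.1
   vertex 3.4 3.6 2.7
   vertex 0.5 0.0 3.8
  endloop
 endfacet
 facet normal 0.718 -0.644 0.265
  outer loop
   vertex 3.0 2.5 3.1
   vertex 0.5 0.0 3.8
   vertex 3.7 2.5 1.2
  endloop
 endfacet
 facet normal 0.916 -0.209 0.342
  outer loop
   vertex 3.0 2.5 3.1
   vertex 3.9 3.5 1.3
   vertex 3.4 3.6 2.7
  endloop
 endfacet
 facet normal 0.916 -0.217 0.337
  outer loop
   vertex 3.0 2.5 3.1
   vertex 3.7 2.5 1.2
   vertex 3.9 3.5 1.3
  endloop
 endfacet
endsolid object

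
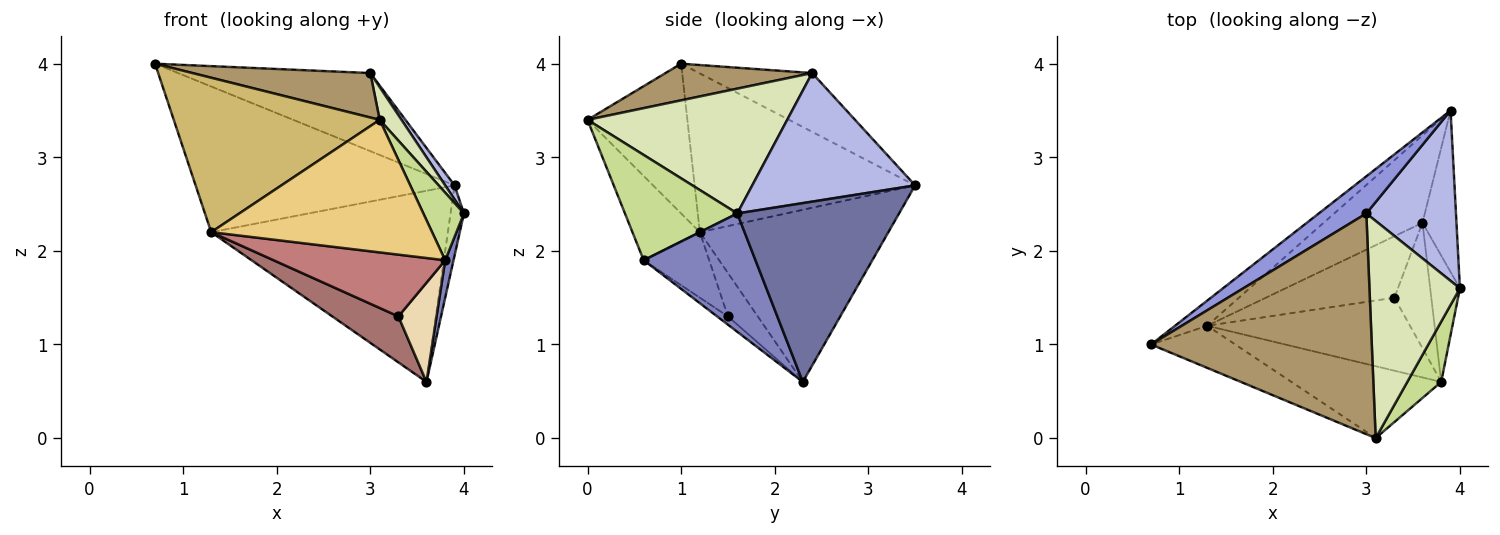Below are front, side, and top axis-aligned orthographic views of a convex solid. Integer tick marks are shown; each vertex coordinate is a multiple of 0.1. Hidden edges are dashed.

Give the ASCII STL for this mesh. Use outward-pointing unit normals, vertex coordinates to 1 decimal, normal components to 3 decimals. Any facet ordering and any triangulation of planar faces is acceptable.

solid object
 facet normal 0.979 0.081 -0.186
  outer loop
   vertex 3.6 2.3 0.6
   vertex 3.9 3.5 2.7
   vertex 4.0 1.6 2.4
  endloop
 endfacet
 facet normal 0.967 -0.072 -0.243
  outer loop
   vertex 3.8 0.6 1.9
   vertex 3.6 2.3 0.6
   vertex 4.0 1.6 2.4
  endloop
 endfacet
 facet normal -0.469 0.798 0.379
  outer loop
   vertex 3.0 2.4 3.9
   vertex 3.9 3.5 2.7
   vertex 0.7 1.0 4.0
  endloop
 endfacet
 facet normal 0.819 -0.047 0.571
  outer loop
   vertex 3.0 2.4 3.9
   vertex 4.0 1.6 2.4
   vertex 3.9 3.5 2.7
  endloop
 endfacet
 facet normal -0.643 0.755 -0.130
  outer loop
   vertex 1.3 1.2 2.2
   vertex 0.7 1.0 4.0
   vertex 3.9 3.5 2.7
  endloop
 endfacet
 facet normal -0.587 0.736 -0.337
  outer loop
   vertex 1.3 1.2 2.2
   vertex 3.9 3.5 2.7
   vertex 3.6 2.3 0.6
  endloop
 endfacet
 facet normal 0.900 -0.325 0.290
  outer loop
   vertex 3.1 0.0 3.4
   vertex 3.8 0.6 1.9
   vertex 4.0 1.6 2.4
  endloop
 endfacet
 facet normal 0.806 -0.088 0.585
  outer loop
   vertex 3.1 0.0 3.4
   vertex 4.0 1.6 2.4
   vertex 3.0 2.4 3.9
  endloop
 endfacet
 facet normal 0.161 -0.195 0.968
  outer loop
   vertex 3.1 0.0 3.4
   vertex 3.0 2.4 3.9
   vertex 0.7 1.0 4.0
  endloop
 endfacet
 facet normal -0.424 -0.874 -0.238
  outer loop
   vertex 3.1 0.0 3.4
   vertex 0.7 1.0 4.0
   vertex 1.3 1.2 2.2
  endloop
 endfacet
 facet normal -0.259 -0.849 -0.460
  outer loop
   vertex 3.1 0.0 3.4
   vertex 1.3 1.2 2.2
   vertex 3.8 0.6 1.9
  endloop
 endfacet
 facet normal -0.173 -0.611 -0.772
  outer loop
   vertex 3.3 1.5 1.3
   vertex 3.6 2.3 0.6
   vertex 3.8 0.6 1.9
  endloop
 endfacet
 facet normal -0.261 -0.578 -0.773
  outer loop
   vertex 3.3 1.5 1.3
   vertex 1.3 1.2 2.2
   vertex 3.6 2.3 0.6
  endloop
 endfacet
 facet normal -0.239 -0.627 -0.741
  outer loop
   vertex 3.3 1.5 1.3
   vertex 3.8 0.6 1.9
   vertex 1.3 1.2 2.2
  endloop
 endfacet
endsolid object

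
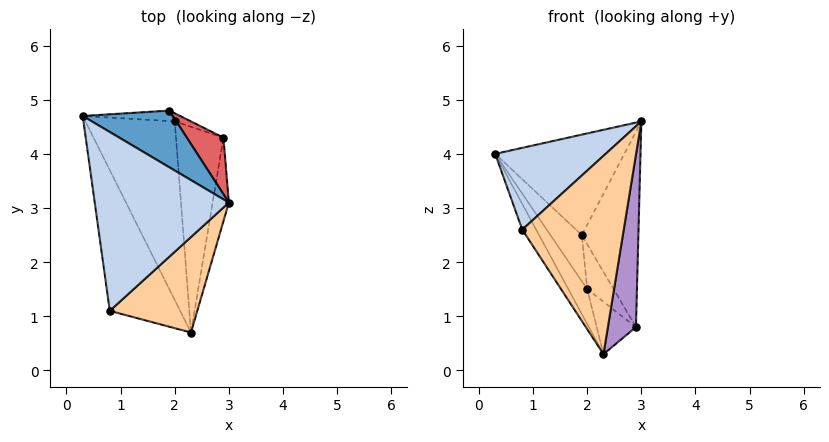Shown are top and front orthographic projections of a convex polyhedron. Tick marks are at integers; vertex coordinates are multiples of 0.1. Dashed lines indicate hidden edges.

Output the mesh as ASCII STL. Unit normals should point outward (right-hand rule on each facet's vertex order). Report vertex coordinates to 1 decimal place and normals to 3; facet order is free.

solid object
 facet normal 0.377 0.807 0.456
  outer loop
   vertex 1.9 4.8 2.5
   vertex 0.3 4.7 4.0
   vertex 3.0 3.1 4.6
  endloop
 endfacet
 facet normal -0.409 -0.380 0.830
  outer loop
   vertex 0.8 1.1 2.6
   vertex 3.0 3.1 4.6
   vertex 0.3 4.7 4.0
  endloop
 endfacet
 facet normal -0.825 0.102 -0.556
  outer loop
   vertex 0.8 1.1 2.6
   vertex 0.3 4.7 4.0
   vertex 2.3 0.7 0.3
  endloop
 endfacet
 facet normal 0.391 -0.829 0.399
  outer loop
   vertex 0.8 1.1 2.6
   vertex 2.3 0.7 0.3
   vertex 3.0 3.1 4.6
  endloop
 endfacet
 facet normal -0.820 0.110 -0.562
  outer loop
   vertex 2.0 4.6 1.5
   vertex 2.3 0.7 0.3
   vertex 0.3 4.7 4.0
  endloop
 endfacet
 facet normal -0.260 0.942 -0.214
  outer loop
   vertex 2.0 4.6 1.5
   vertex 0.3 4.7 4.0
   vertex 1.9 4.8 2.5
  endloop
 endfacet
 facet normal 0.690 0.695 0.201
  outer loop
   vertex 2.9 4.3 0.8
   vertex 1.9 4.8 2.5
   vertex 3.0 3.1 4.6
  endloop
 endfacet
 facet normal 0.186 0.967 -0.175
  outer loop
   vertex 2.9 4.3 0.8
   vertex 2.0 4.6 1.5
   vertex 1.9 4.8 2.5
  endloop
 endfacet
 facet normal 0.985 -0.154 -0.075
  outer loop
   vertex 2.9 4.3 0.8
   vertex 3.0 3.1 4.6
   vertex 2.3 0.7 0.3
  endloop
 endfacet
 facet normal -0.558 0.205 -0.805
  outer loop
   vertex 2.9 4.3 0.8
   vertex 2.3 0.7 0.3
   vertex 2.0 4.6 1.5
  endloop
 endfacet
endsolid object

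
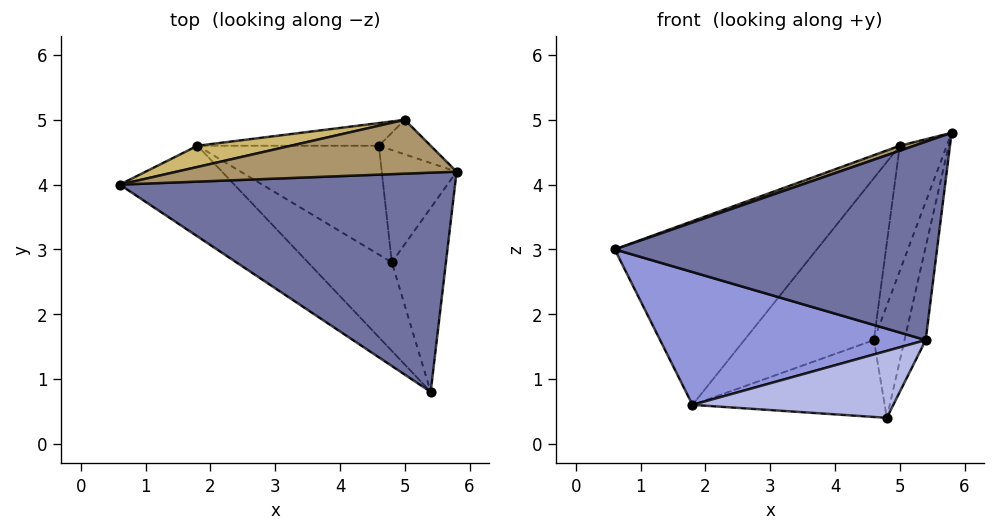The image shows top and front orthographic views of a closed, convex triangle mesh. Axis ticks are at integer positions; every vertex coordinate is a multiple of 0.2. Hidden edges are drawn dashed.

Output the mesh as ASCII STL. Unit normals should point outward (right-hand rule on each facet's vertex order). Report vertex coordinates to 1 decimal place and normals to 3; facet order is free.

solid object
 facet normal -0.225 -0.654 0.723
  outer loop
   vertex 5.4 0.8 1.6
   vertex 5.8 4.2 4.8
   vertex 0.6 4.0 3.0
  endloop
 endfacet
 facet normal 0.957 0.131 -0.259
  outer loop
   vertex 4.8 2.8 0.4
   vertex 5.8 4.2 4.8
   vertex 5.4 0.8 1.6
  endloop
 endfacet
 facet normal -0.582 -0.672 -0.459
  outer loop
   vertex 1.8 4.6 0.6
   vertex 5.4 0.8 1.6
   vertex 0.6 4.0 3.0
  endloop
 endfacet
 facet normal -0.383 -0.557 -0.737
  outer loop
   vertex 1.8 4.6 0.6
   vertex 4.8 2.8 0.4
   vertex 5.4 0.8 1.6
  endloop
 endfacet
 facet normal 0.905 0.302 -0.302
  outer loop
   vertex 4.6 4.6 1.6
   vertex 5.8 4.2 4.8
   vertex 4.8 2.8 0.4
  endloop
 endfacet
 facet normal 0.280 0.554 -0.784
  outer loop
   vertex 4.6 4.6 1.6
   vertex 4.8 2.8 0.4
   vertex 1.8 4.6 0.6
  endloop
 endfacet
 facet normal 0.718 0.671 -0.185
  outer loop
   vertex 5.0 5.0 4.6
   vertex 5.8 4.2 4.8
   vertex 4.6 4.6 1.6
  endloop
 endfacet
 facet normal 0.049 0.989 -0.138
  outer loop
   vertex 5.0 5.0 4.6
   vertex 4.6 4.6 1.6
   vertex 1.8 4.6 0.6
  endloop
 endfacet
 facet normal -0.323 -0.087 0.942
  outer loop
   vertex 5.0 5.0 4.6
   vertex 0.6 4.0 3.0
   vertex 5.8 4.2 4.8
  endloop
 endfacet
 facet normal -0.258 0.960 0.111
  outer loop
   vertex 5.0 5.0 4.6
   vertex 1.8 4.6 0.6
   vertex 0.6 4.0 3.0
  endloop
 endfacet
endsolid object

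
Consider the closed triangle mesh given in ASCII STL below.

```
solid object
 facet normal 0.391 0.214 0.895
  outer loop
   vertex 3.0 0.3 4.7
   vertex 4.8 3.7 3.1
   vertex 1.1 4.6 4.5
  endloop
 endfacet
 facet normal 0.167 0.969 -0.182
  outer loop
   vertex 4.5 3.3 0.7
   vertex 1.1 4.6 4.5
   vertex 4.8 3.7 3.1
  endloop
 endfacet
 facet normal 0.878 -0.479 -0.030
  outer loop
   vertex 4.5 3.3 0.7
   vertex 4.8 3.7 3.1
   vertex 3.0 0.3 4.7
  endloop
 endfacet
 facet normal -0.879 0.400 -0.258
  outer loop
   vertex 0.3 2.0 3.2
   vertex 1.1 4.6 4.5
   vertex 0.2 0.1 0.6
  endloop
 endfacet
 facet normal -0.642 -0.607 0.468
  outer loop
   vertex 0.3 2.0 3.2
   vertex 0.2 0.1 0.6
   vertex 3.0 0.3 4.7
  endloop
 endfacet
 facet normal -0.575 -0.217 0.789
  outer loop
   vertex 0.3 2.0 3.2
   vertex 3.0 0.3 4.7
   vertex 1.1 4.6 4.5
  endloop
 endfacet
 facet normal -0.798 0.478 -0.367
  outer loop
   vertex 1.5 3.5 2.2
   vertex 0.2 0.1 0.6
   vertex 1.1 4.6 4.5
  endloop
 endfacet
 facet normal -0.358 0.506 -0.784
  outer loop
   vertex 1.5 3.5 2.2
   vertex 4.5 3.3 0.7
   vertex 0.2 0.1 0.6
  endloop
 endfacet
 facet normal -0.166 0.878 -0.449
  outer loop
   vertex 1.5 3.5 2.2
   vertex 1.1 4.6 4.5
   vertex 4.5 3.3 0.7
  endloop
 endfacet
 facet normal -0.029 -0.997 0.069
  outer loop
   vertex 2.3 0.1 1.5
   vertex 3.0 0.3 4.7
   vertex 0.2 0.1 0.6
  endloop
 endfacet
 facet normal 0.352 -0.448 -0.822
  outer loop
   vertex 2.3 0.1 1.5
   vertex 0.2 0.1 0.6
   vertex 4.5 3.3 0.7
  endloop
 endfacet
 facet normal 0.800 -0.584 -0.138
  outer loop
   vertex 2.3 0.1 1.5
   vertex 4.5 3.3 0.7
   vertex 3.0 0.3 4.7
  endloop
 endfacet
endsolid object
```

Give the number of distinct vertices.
8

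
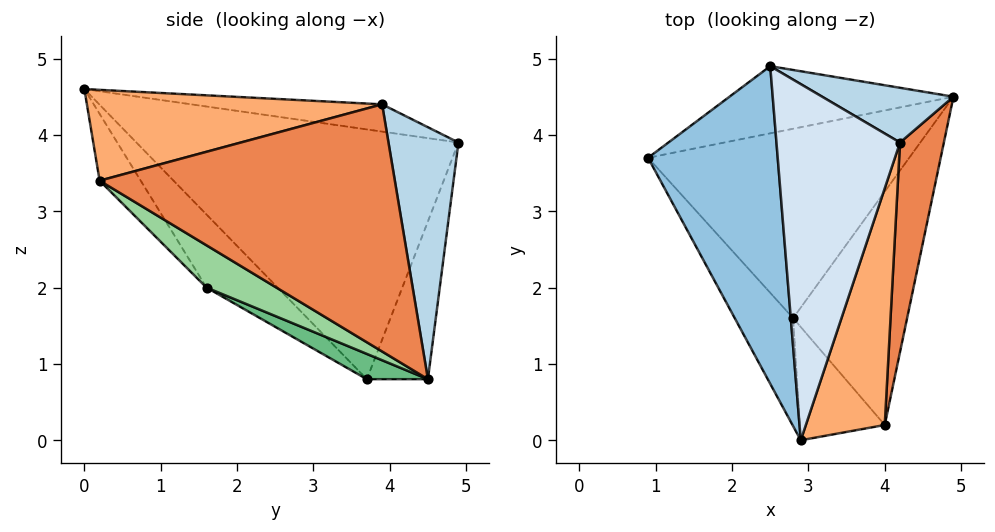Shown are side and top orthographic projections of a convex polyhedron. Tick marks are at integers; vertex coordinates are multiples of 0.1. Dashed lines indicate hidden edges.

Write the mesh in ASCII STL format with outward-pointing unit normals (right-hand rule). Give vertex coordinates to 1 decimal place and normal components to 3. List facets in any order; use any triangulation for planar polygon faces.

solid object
 facet normal -0.189 0.945 -0.268
  outer loop
   vertex 2.5 4.9 3.9
   vertex 4.9 4.5 0.8
   vertex 0.9 3.7 0.8
  endloop
 endfacet
 facet normal -0.888 -0.007 0.461
  outer loop
   vertex 2.5 4.9 3.9
   vertex 0.9 3.7 0.8
   vertex 2.9 0.0 4.6
  endloop
 endfacet
 facet normal 0.442 0.867 0.230
  outer loop
   vertex 4.2 3.9 4.4
   vertex 4.9 4.5 0.8
   vertex 2.5 4.9 3.9
  endloop
 endfacet
 facet normal -0.214 0.121 0.969
  outer loop
   vertex 4.2 3.9 4.4
   vertex 2.5 4.9 3.9
   vertex 2.9 0.0 4.6
  endloop
 endfacet
 facet normal 0.980 -0.100 0.174
  outer loop
   vertex 4.0 0.2 3.4
   vertex 4.9 4.5 0.8
   vertex 4.2 3.9 4.4
  endloop
 endfacet
 facet normal 0.738 -0.213 0.641
  outer loop
   vertex 4.0 0.2 3.4
   vertex 4.2 3.9 4.4
   vertex 2.9 0.0 4.6
  endloop
 endfacet
 facet normal -0.535 -0.729 -0.428
  outer loop
   vertex 2.8 1.6 2.0
   vertex 2.9 0.0 4.6
   vertex 0.9 3.7 0.8
  endloop
 endfacet
 facet normal -0.374 -0.796 -0.476
  outer loop
   vertex 2.8 1.6 2.0
   vertex 4.0 0.2 3.4
   vertex 2.9 0.0 4.6
  endloop
 endfacet
 facet normal 0.087 -0.434 -0.897
  outer loop
   vertex 2.8 1.6 2.0
   vertex 0.9 3.7 0.8
   vertex 4.9 4.5 0.8
  endloop
 endfacet
 facet normal 0.293 -0.539 -0.790
  outer loop
   vertex 2.8 1.6 2.0
   vertex 4.9 4.5 0.8
   vertex 4.0 0.2 3.4
  endloop
 endfacet
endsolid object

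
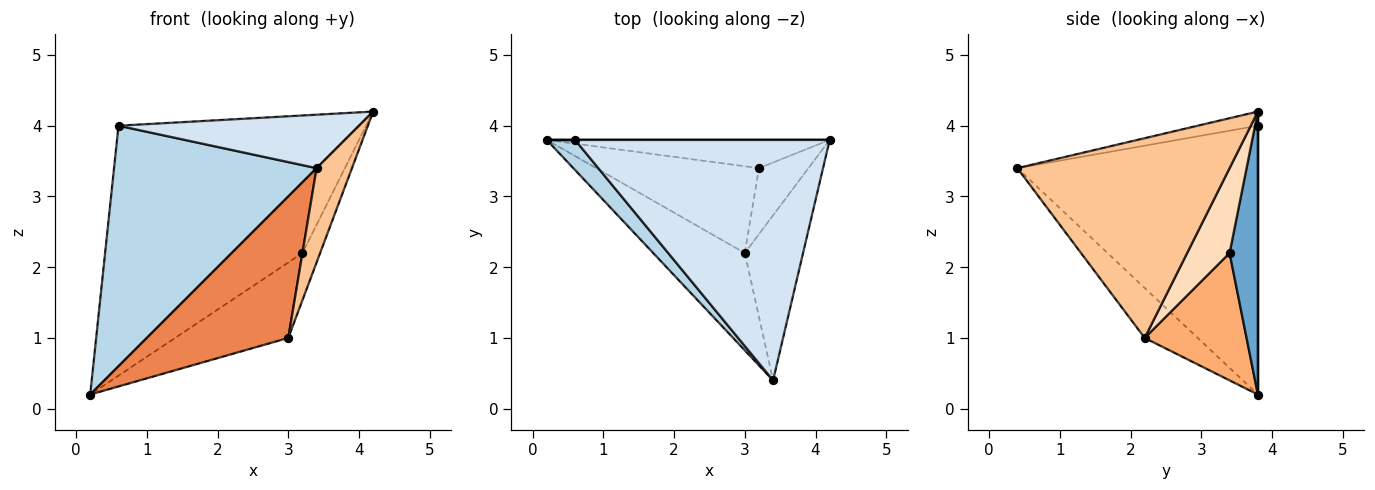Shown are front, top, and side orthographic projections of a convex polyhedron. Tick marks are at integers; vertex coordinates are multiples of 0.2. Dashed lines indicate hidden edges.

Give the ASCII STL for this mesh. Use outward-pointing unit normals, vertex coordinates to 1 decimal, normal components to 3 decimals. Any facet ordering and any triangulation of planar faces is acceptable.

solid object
 facet normal 0.348 0.870 -0.348
  outer loop
   vertex 3.2 3.4 2.2
   vertex 0.2 3.8 0.2
   vertex 4.2 3.8 4.2
  endloop
 endfacet
 facet normal 0.000 1.000 0.000
  outer loop
   vertex 0.6 3.8 4.0
   vertex 4.2 3.8 4.2
   vertex 0.2 3.8 0.2
  endloop
 endfacet
 facet normal -0.762 -0.642 0.080
  outer loop
   vertex 0.6 3.8 4.0
   vertex 0.2 3.8 0.2
   vertex 3.4 0.4 3.4
  endloop
 endfacet
 facet normal -0.054 -0.217 0.975
  outer loop
   vertex 0.6 3.8 4.0
   vertex 3.4 0.4 3.4
   vertex 4.2 3.8 4.2
  endloop
 endfacet
 facet normal -0.295 -0.787 -0.541
  outer loop
   vertex 3.0 2.2 1.0
   vertex 3.4 0.4 3.4
   vertex 0.2 3.8 0.2
  endloop
 endfacet
 facet normal 0.509 0.565 -0.650
  outer loop
   vertex 3.0 2.2 1.0
   vertex 0.2 3.8 0.2
   vertex 3.2 3.4 2.2
  endloop
 endfacet
 facet normal 0.948 -0.158 -0.276
  outer loop
   vertex 3.0 2.2 1.0
   vertex 4.2 3.8 4.2
   vertex 3.4 0.4 3.4
  endloop
 endfacet
 facet normal 0.813 0.339 -0.474
  outer loop
   vertex 3.0 2.2 1.0
   vertex 3.2 3.4 2.2
   vertex 4.2 3.8 4.2
  endloop
 endfacet
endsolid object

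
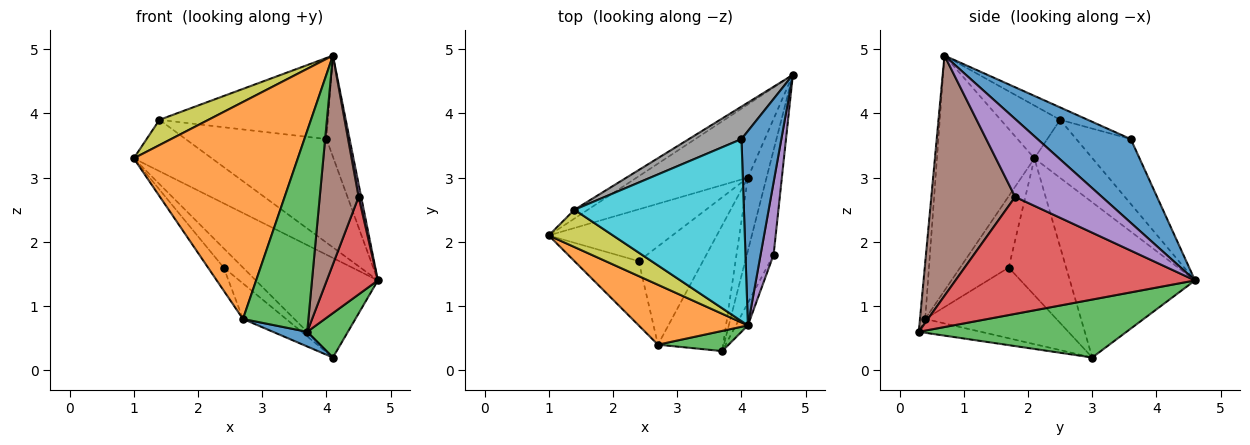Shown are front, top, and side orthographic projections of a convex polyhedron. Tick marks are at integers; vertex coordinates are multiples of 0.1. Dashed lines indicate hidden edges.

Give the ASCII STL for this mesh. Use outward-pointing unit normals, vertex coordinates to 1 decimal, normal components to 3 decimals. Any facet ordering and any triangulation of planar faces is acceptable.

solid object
 facet normal 0.881 0.219 0.420
  outer loop
   vertex 4.0 3.6 3.6
   vertex 4.1 0.7 4.9
   vertex 4.8 4.6 1.4
  endloop
 endfacet
 facet normal -0.637 0.621 -0.457
  outer loop
   vertex 4.1 3.0 0.2
   vertex 1.0 2.1 3.3
   vertex 4.8 4.6 1.4
  endloop
 endfacet
 facet normal 0.936 -0.183 -0.301
  outer loop
   vertex 4.1 3.0 0.2
   vertex 4.8 4.6 1.4
   vertex 3.7 0.3 0.6
  endloop
 endfacet
 facet normal 0.954 -0.204 -0.218
  outer loop
   vertex 4.5 1.8 2.7
   vertex 3.7 0.3 0.6
   vertex 4.8 4.6 1.4
  endloop
 endfacet
 facet normal 0.986 -0.029 0.165
  outer loop
   vertex 4.5 1.8 2.7
   vertex 4.8 4.6 1.4
   vertex 4.1 0.7 4.9
  endloop
 endfacet
 facet normal 0.906 -0.420 -0.045
  outer loop
   vertex 4.5 1.8 2.7
   vertex 4.1 0.7 4.9
   vertex 3.7 0.3 0.6
  endloop
 endfacet
 facet normal -0.591 0.795 -0.136
  outer loop
   vertex 1.4 2.5 3.9
   vertex 4.8 4.6 1.4
   vertex 1.0 2.1 3.3
  endloop
 endfacet
 facet normal -0.346 0.895 0.281
  outer loop
   vertex 1.4 2.5 3.9
   vertex 4.0 3.6 3.6
   vertex 4.8 4.6 1.4
  endloop
 endfacet
 facet normal -0.563 -0.464 0.684
  outer loop
   vertex 1.4 2.5 3.9
   vertex 1.0 2.1 3.3
   vertex 4.1 0.7 4.9
  endloop
 endfacet
 facet normal -0.067 0.406 0.911
  outer loop
   vertex 1.4 2.5 3.9
   vertex 4.1 0.7 4.9
   vertex 4.0 3.6 3.6
  endloop
 endfacet
 facet normal -0.206 -0.114 -0.972
  outer loop
   vertex 2.7 0.4 0.8
   vertex 4.1 3.0 0.2
   vertex 3.7 0.3 0.6
  endloop
 endfacet
 facet normal -0.497 -0.836 0.231
  outer loop
   vertex 2.7 0.4 0.8
   vertex 4.1 0.7 4.9
   vertex 1.0 2.1 3.3
  endloop
 endfacet
 facet normal -0.079 -0.992 0.100
  outer loop
   vertex 2.7 0.4 0.8
   vertex 3.7 0.3 0.6
   vertex 4.1 0.7 4.9
  endloop
 endfacet
 facet normal -0.720 0.242 -0.650
  outer loop
   vertex 2.4 1.7 1.6
   vertex 1.0 2.1 3.3
   vertex 4.1 3.0 0.2
  endloop
 endfacet
 facet normal -0.723 0.233 -0.650
  outer loop
   vertex 2.4 1.7 1.6
   vertex 2.7 0.4 0.8
   vertex 1.0 2.1 3.3
  endloop
 endfacet
 facet normal -0.719 0.236 -0.654
  outer loop
   vertex 2.4 1.7 1.6
   vertex 4.1 3.0 0.2
   vertex 2.7 0.4 0.8
  endloop
 endfacet
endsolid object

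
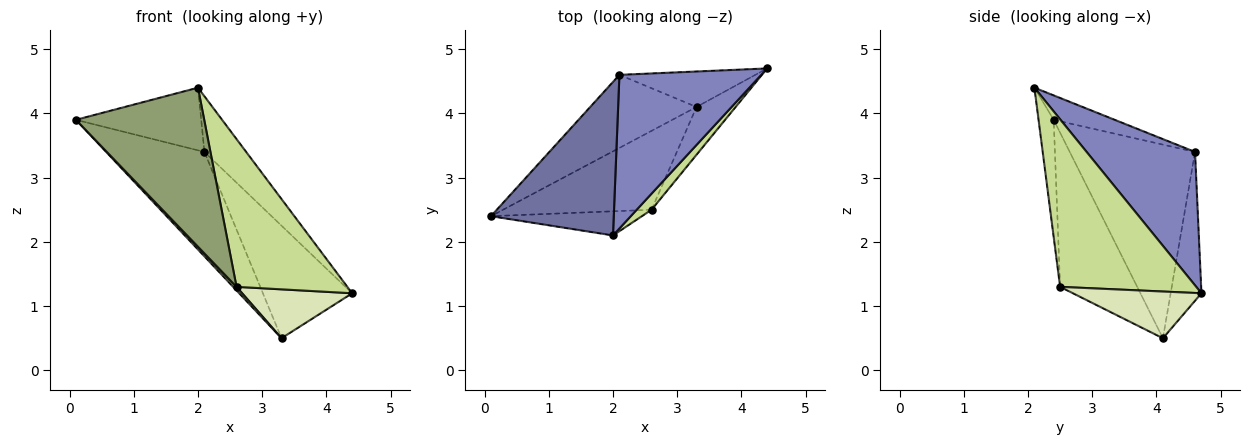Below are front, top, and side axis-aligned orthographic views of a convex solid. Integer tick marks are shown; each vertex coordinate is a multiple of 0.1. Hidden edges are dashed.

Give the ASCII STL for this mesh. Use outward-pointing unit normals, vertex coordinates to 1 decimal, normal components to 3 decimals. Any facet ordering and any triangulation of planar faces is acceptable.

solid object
 facet normal -0.181 0.371 0.911
  outer loop
   vertex 2.1 4.6 3.4
   vertex 0.1 2.4 3.9
   vertex 2.0 2.1 4.4
  endloop
 endfacet
 facet normal 0.663 0.255 0.704
  outer loop
   vertex 2.1 4.6 3.4
   vertex 2.0 2.1 4.4
   vertex 4.4 4.7 1.2
  endloop
 endfacet
 facet normal -0.722 0.567 -0.397
  outer loop
   vertex 2.1 4.6 3.4
   vertex 3.3 4.1 0.5
   vertex 0.1 2.4 3.9
  endloop
 endfacet
 facet normal -0.312 0.906 -0.286
  outer loop
   vertex 2.1 4.6 3.4
   vertex 4.4 4.7 1.2
   vertex 3.3 4.1 0.5
  endloop
 endfacet
 facet normal -0.116 -0.982 -0.149
  outer loop
   vertex 2.6 2.5 1.3
   vertex 2.0 2.1 4.4
   vertex 0.1 2.4 3.9
  endloop
 endfacet
 facet normal -0.720 -0.032 -0.693
  outer loop
   vertex 2.6 2.5 1.3
   vertex 0.1 2.4 3.9
   vertex 3.3 4.1 0.5
  endloop
 endfacet
 facet normal 0.774 -0.630 0.068
  outer loop
   vertex 2.6 2.5 1.3
   vertex 4.4 4.7 1.2
   vertex 2.0 2.1 4.4
  endloop
 endfacet
 facet normal 0.641 -0.549 -0.537
  outer loop
   vertex 2.6 2.5 1.3
   vertex 3.3 4.1 0.5
   vertex 4.4 4.7 1.2
  endloop
 endfacet
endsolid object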